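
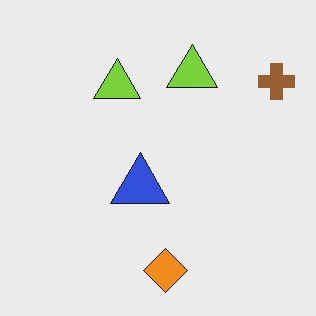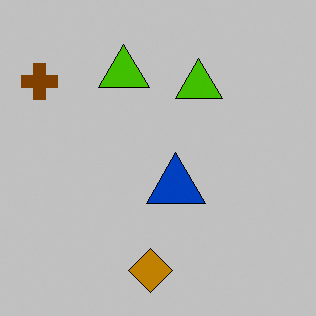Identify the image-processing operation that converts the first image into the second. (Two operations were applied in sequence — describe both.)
Heavily posterized to just a handful of flat colors, then flipped horizontally (left ↔ right).

Each flat color has snapped to a coarser quantized level — most visibly, the near-white background has dropped to a flat grey. The brown cross is in the top-right of the first image and the top-left of the second — shapes on opposite sides of the vertical midline have swapped in a mirror flip.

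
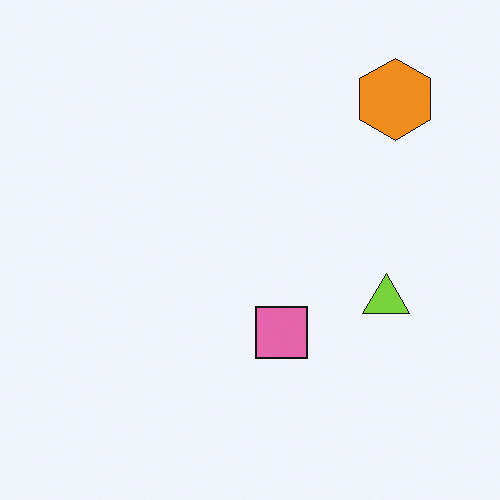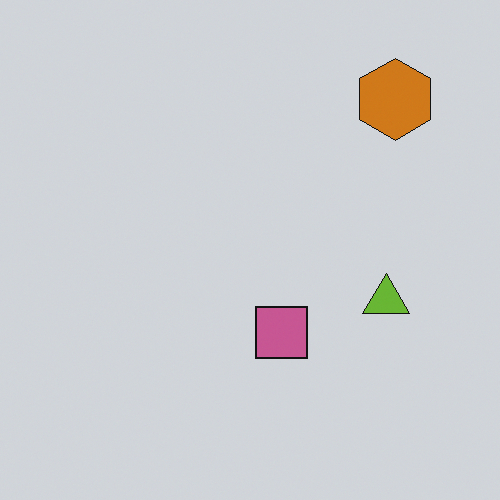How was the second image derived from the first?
The transformation is: darkened a little.

Every pixel — background and shapes alike — is uniformly darkened.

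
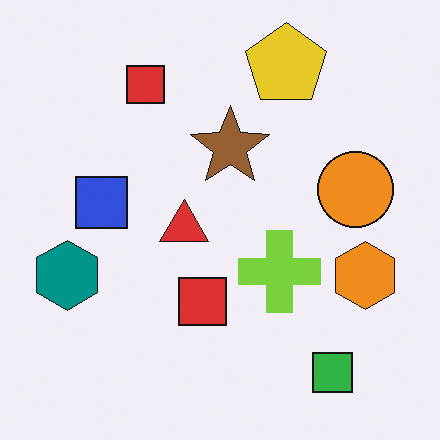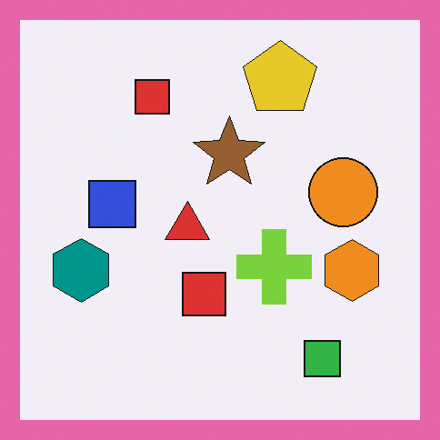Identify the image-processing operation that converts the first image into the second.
This is the original image framed with a pink border.

A solid pink frame runs around the edge of the second image, with the content slightly shrunk inside it.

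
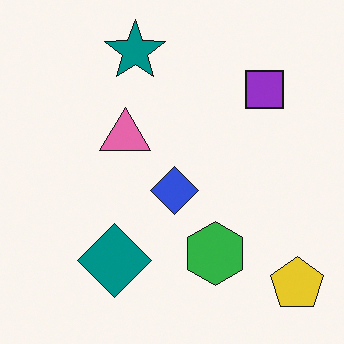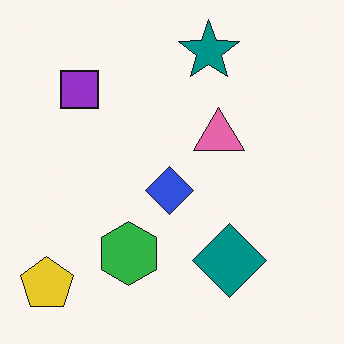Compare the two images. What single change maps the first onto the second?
This is the original image flipped horizontally (left ↔ right).

The yellow pentagon is in the bottom-right of the first image and the bottom-left of the second — shapes on opposite sides of the vertical midline have swapped in a mirror flip.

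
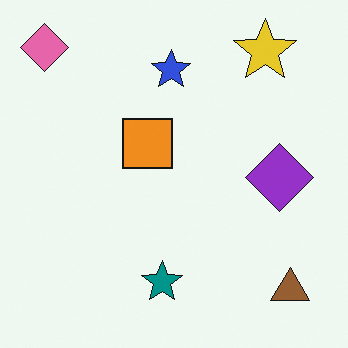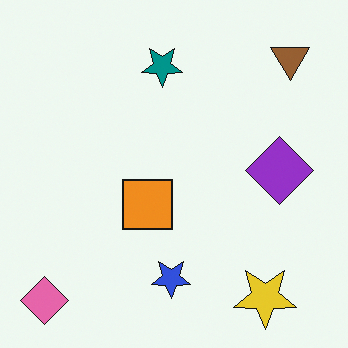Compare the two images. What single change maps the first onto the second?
It was flipped vertically (top ↔ bottom).

The pink diamond is in the top-left of the first image and the bottom-left of the second — shapes on opposite sides of the horizontal midline have swapped in a mirror flip.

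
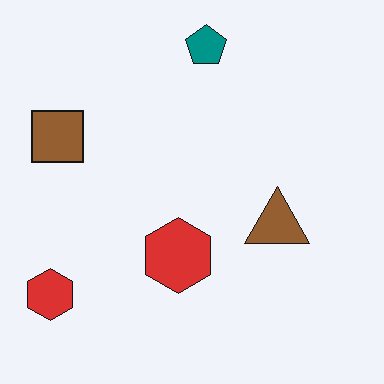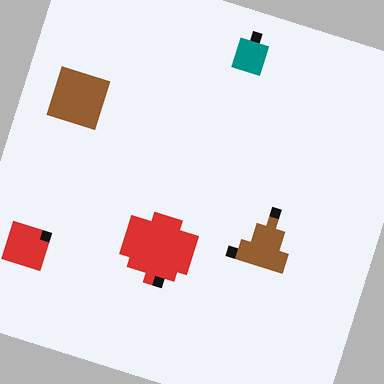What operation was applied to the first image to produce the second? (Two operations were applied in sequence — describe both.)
The image was heavily pixelated into large blocks, then rotated clockwise by a clearly visible amount.

Shapes are reduced to large square blocks; fine edges and outlines are lost — a downscale-then-upscale (mosaic) effect. Every shape is tilted by the same angle and the image corners show triangular fill wedges — a whole-image rotation by a non-right angle.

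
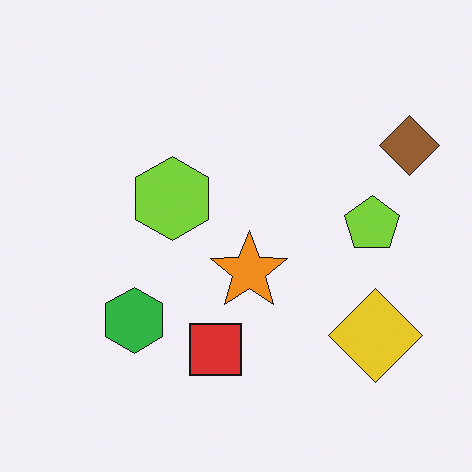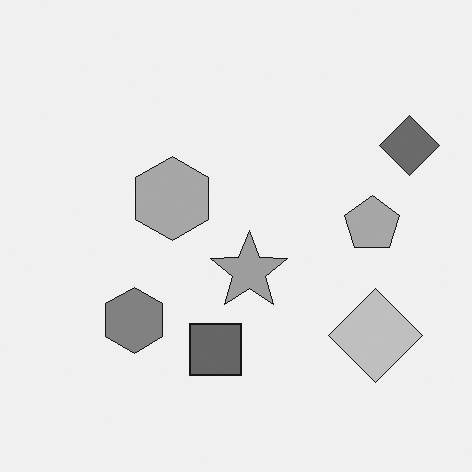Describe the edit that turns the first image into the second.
The second image is the first converted to grayscale.

All color is removed — every shape is now a shade of grey.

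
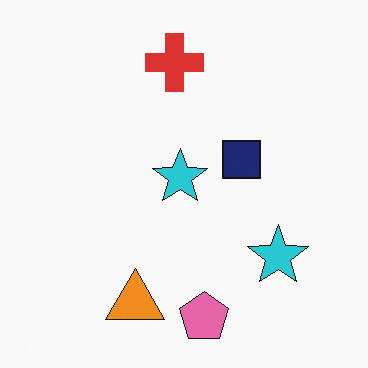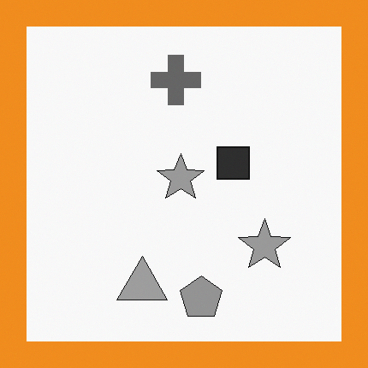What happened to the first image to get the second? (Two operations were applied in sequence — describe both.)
It was converted to grayscale, then framed with a orange border.

All color is removed — every shape is now a shade of grey. A solid orange frame runs around the edge of the second image, with the content slightly shrunk inside it.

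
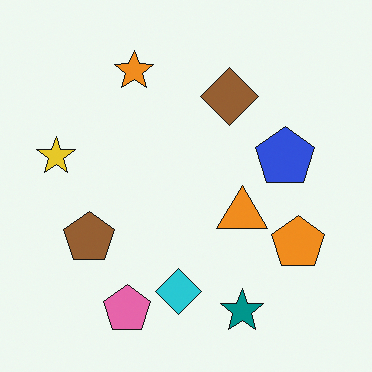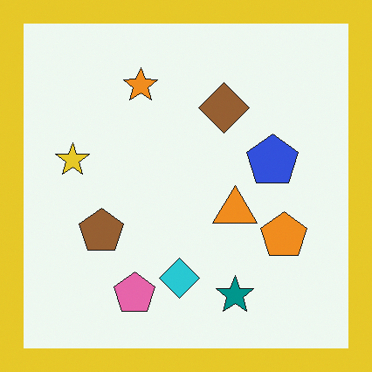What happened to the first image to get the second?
It was framed with a yellow border.

A solid yellow frame runs around the edge of the second image, with the content slightly shrunk inside it.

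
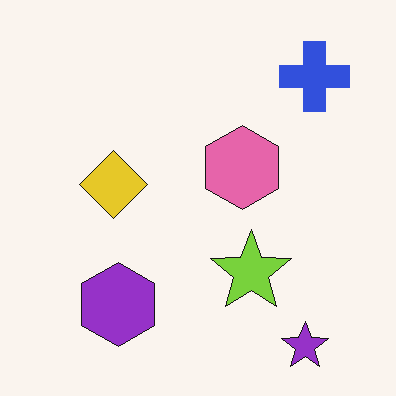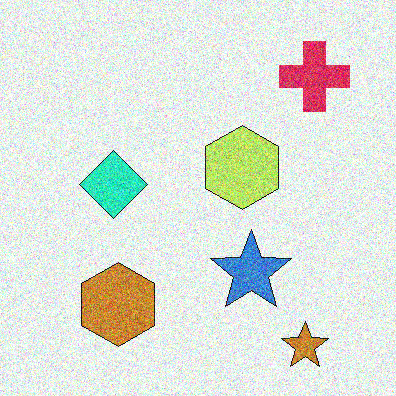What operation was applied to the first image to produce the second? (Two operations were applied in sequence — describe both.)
The image was hue-shifted noticeably, then degraded with heavy additive noise.

Every shape's color has rotated by the same amount around the hue wheel — a uniform hue shift. Random speckle covers the whole image, including the flat background.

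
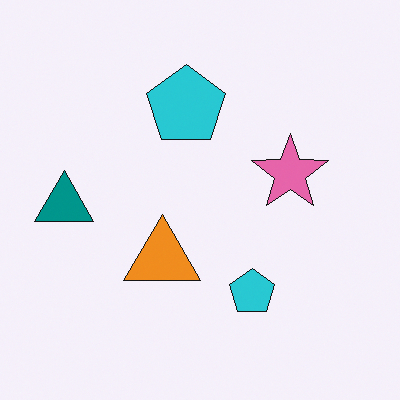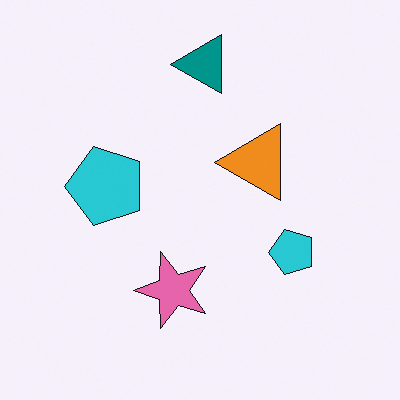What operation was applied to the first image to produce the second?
Transposed (reflected across the top-left ↔ bottom-right diagonal).

Shapes have swapped their row and column positions — what was in the top-right is now in the bottom-left — a diagonal reflection.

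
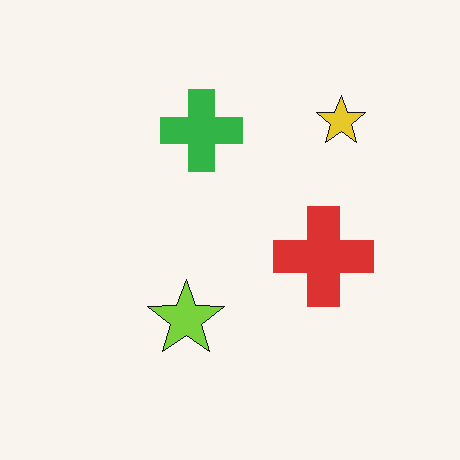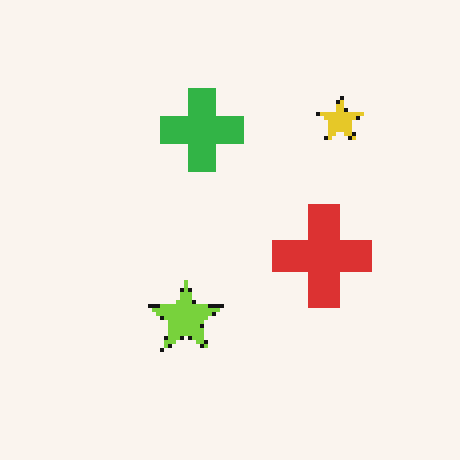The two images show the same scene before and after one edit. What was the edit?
The image was mildly pixelated.

Shapes are reduced to large square blocks; fine edges and outlines are lost — a downscale-then-upscale (mosaic) effect.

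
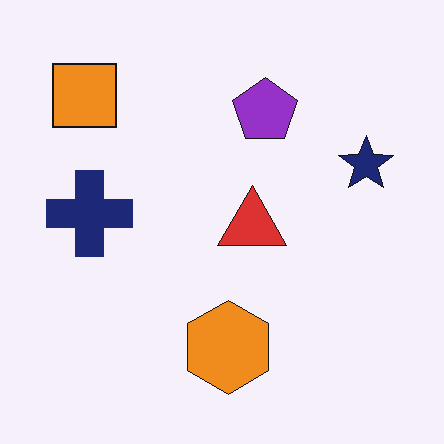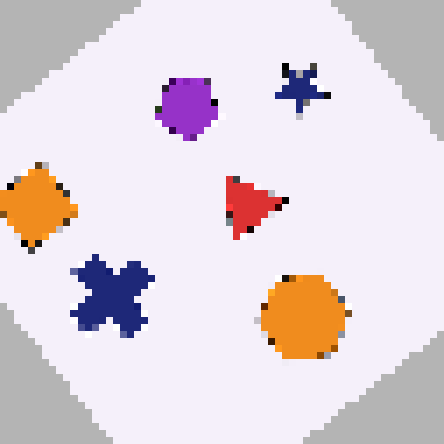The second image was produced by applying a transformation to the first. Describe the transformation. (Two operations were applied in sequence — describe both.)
This is the original image rotated counter-clockwise by a large amount — several tens of degrees, then pixelated into visible square blocks.

Every shape is tilted by the same angle and the image corners show triangular fill wedges — a whole-image rotation by a non-right angle. Shapes are reduced to large square blocks; fine edges and outlines are lost — a downscale-then-upscale (mosaic) effect.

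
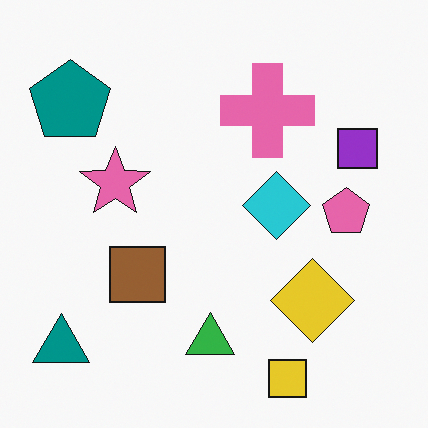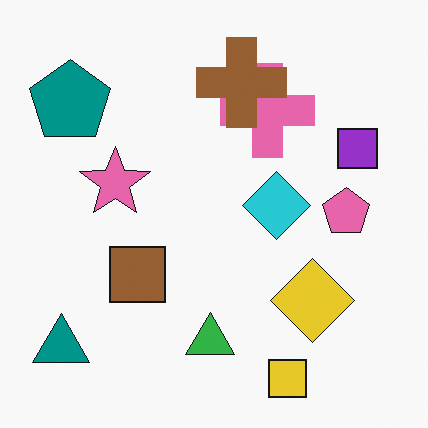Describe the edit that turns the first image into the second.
The second image is the first overlaid with an additional brown cross.

A brown cross appears in the second image that is absent from the first.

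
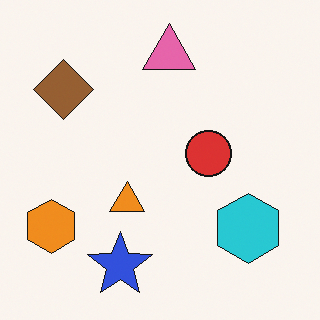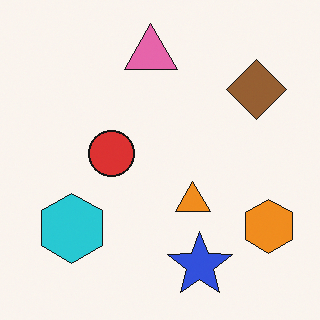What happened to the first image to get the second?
The image was flipped horizontally (left ↔ right).

The orange hexagon is in the bottom-left of the first image and the bottom-right of the second — shapes on opposite sides of the vertical midline have swapped in a mirror flip.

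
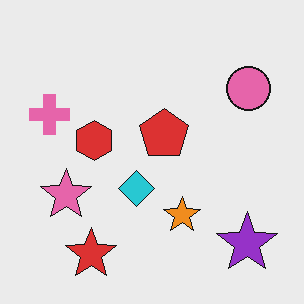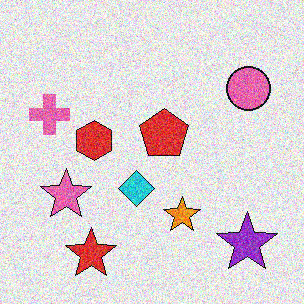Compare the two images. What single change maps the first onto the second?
The second image is the first degraded with heavy additive noise.

Random speckle covers the whole image, including the flat background.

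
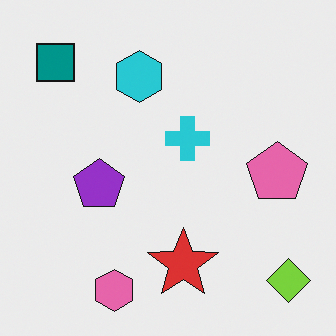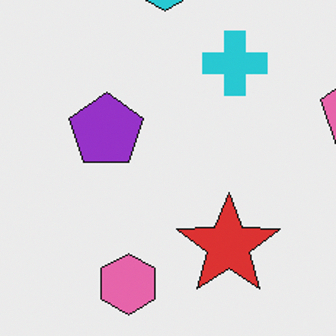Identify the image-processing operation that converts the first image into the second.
Cropped slightly and scaled back up.

The visible shapes are larger and the field of view is narrower; shapes near the original edges may be partly or wholly outside the frame — a crop-and-rescale.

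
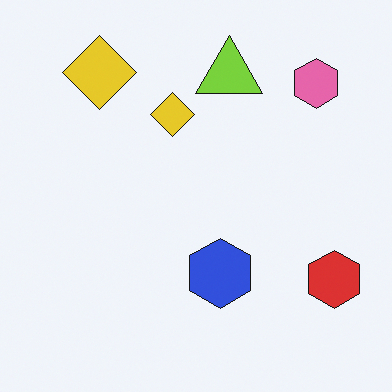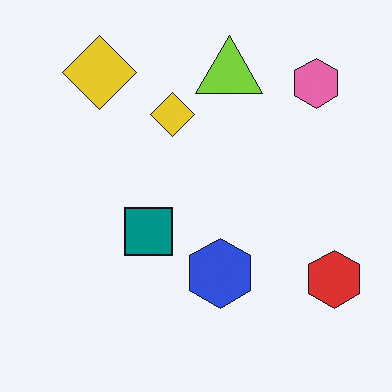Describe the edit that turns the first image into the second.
The image was overlaid with an additional teal square.

A teal square appears in the second image that is absent from the first.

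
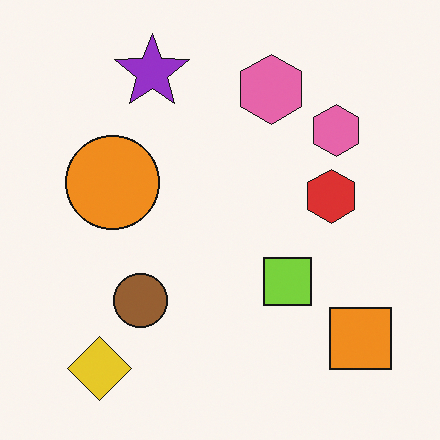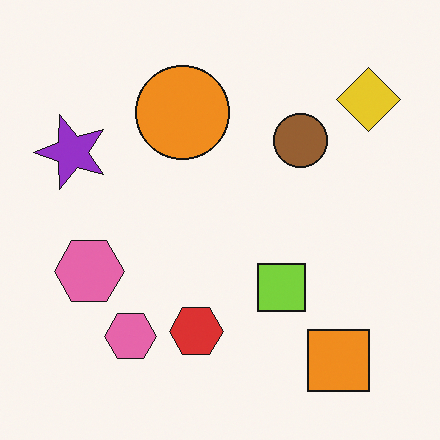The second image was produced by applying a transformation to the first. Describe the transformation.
The second image is the first transposed (reflected across the top-left ↔ bottom-right diagonal).

Shapes have swapped their row and column positions — what was in the top-right is now in the bottom-left — a diagonal reflection.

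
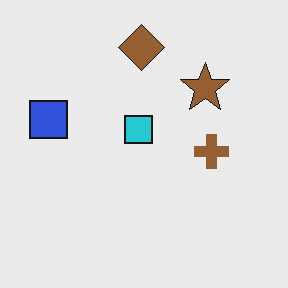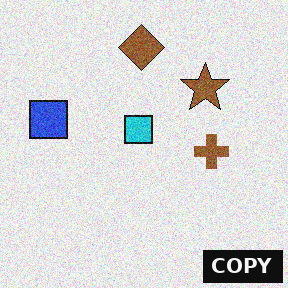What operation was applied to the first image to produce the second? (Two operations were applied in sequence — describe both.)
It was degraded with moderate additive noise, then watermarked with the text "COPY" in the lower-right corner.

Random speckle covers the whole image, including the flat background. A dark label reading "COPY" appears in the lower-right corner.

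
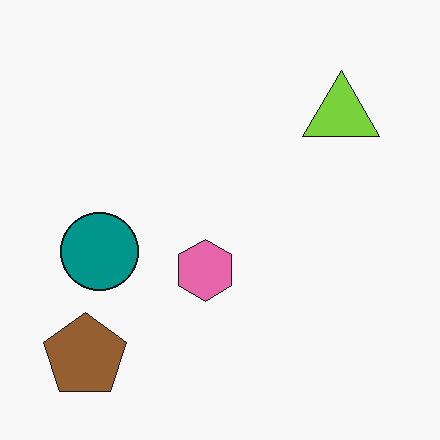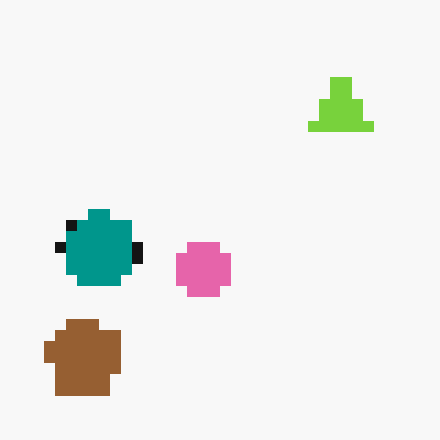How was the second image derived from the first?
The image was coarsely pixelated.

Shapes are reduced to large square blocks; fine edges and outlines are lost — a downscale-then-upscale (mosaic) effect.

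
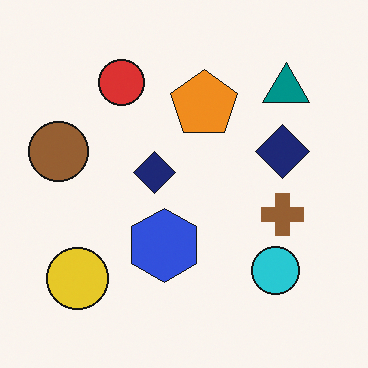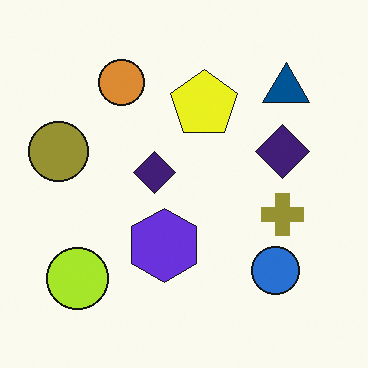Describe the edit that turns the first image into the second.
The image was hue-shifted by a small amount.

Every shape's color has rotated by the same amount around the hue wheel — a uniform hue shift.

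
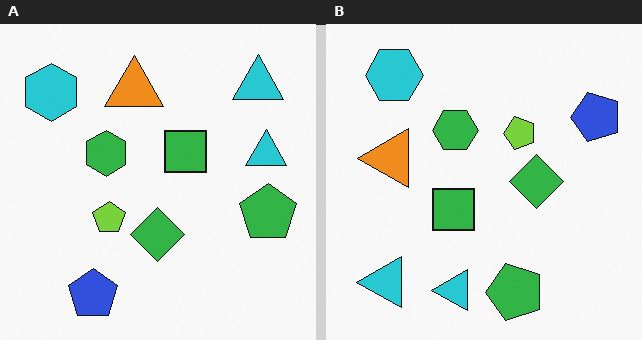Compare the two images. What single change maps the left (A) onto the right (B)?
The transformation is: transposed (reflected across the top-left ↔ bottom-right diagonal).

Shapes have swapped their row and column positions — what was in the top-right is now in the bottom-left — a diagonal reflection.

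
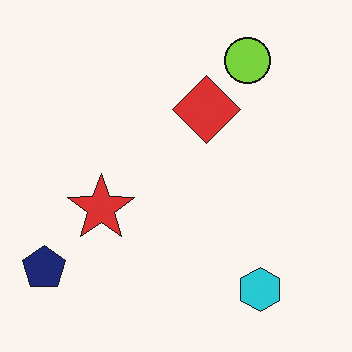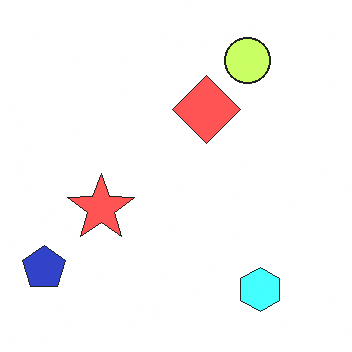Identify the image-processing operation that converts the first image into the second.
The transformation is: substantially brightened.

Every pixel — background and shapes alike — is uniformly brightened.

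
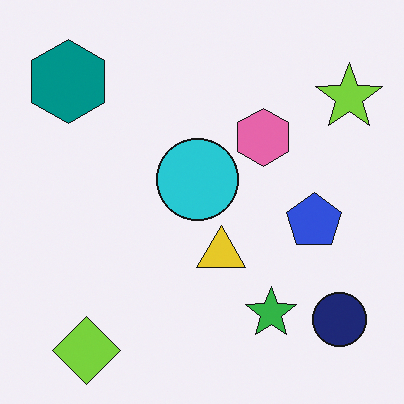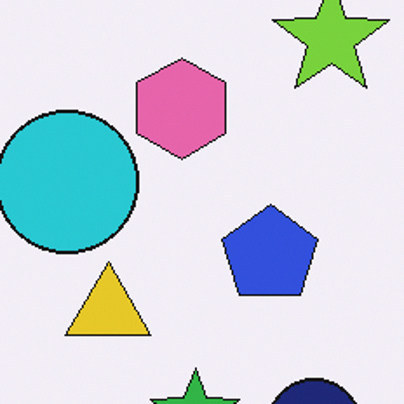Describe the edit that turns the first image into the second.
The second image is the first cropped to a noticeably smaller region and rescaled.

The visible shapes are larger and the field of view is narrower; shapes near the original edges may be partly or wholly outside the frame — a crop-and-rescale.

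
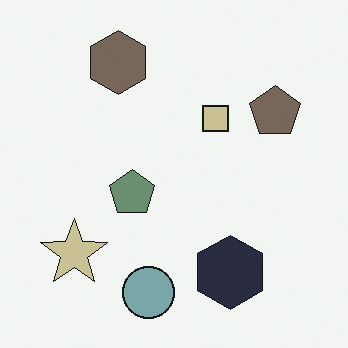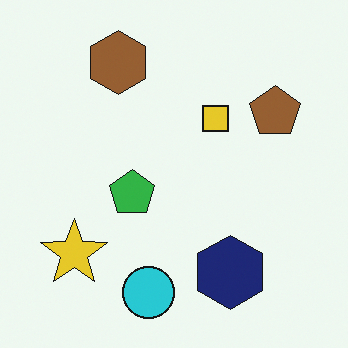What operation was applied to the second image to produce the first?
The image was made much more muted (saturation change).

All colors are more muted and greyish — a global saturation change.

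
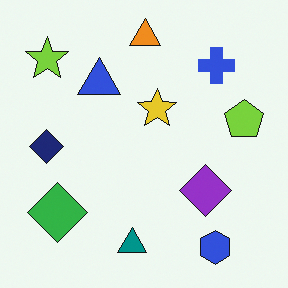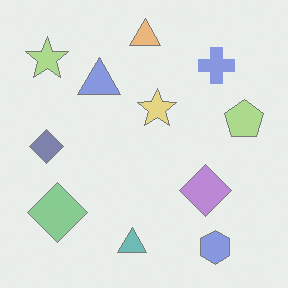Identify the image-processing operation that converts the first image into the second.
It was given much lower contrast.

Tones are pushed toward mid-grey across the whole image — a global contrast change.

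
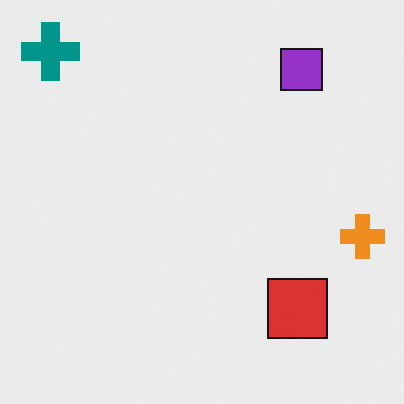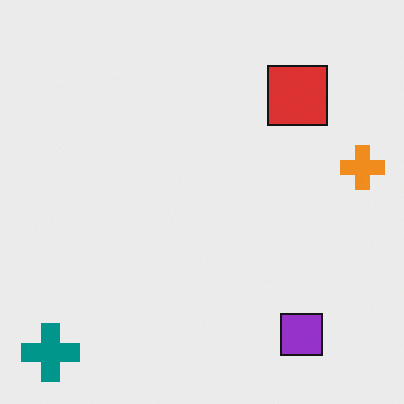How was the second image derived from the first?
The image was flipped vertically (top ↔ bottom).

The teal cross is in the top-left of the first image and the bottom-left of the second — shapes on opposite sides of the horizontal midline have swapped in a mirror flip.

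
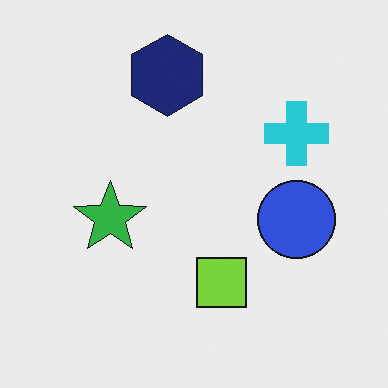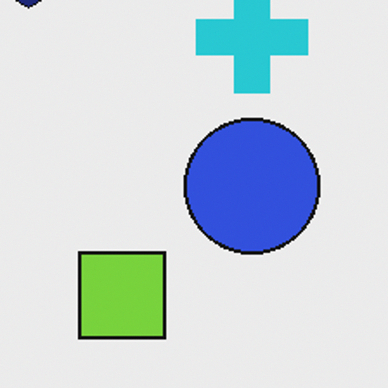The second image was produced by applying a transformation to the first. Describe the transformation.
The image was cropped to a noticeably smaller region and rescaled.

The visible shapes are larger and the field of view is narrower; shapes near the original edges may be partly or wholly outside the frame — a crop-and-rescale.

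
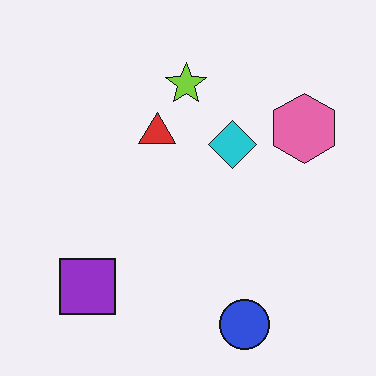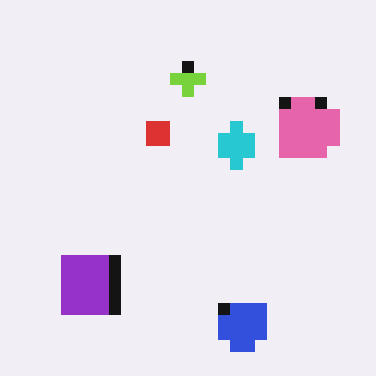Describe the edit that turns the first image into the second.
This is the original image heavily pixelated into large blocks.

Shapes are reduced to large square blocks; fine edges and outlines are lost — a downscale-then-upscale (mosaic) effect.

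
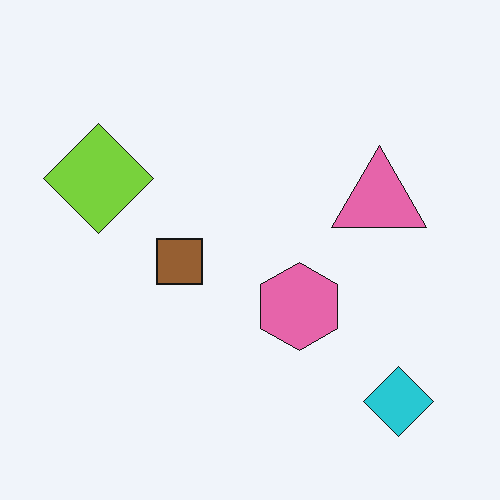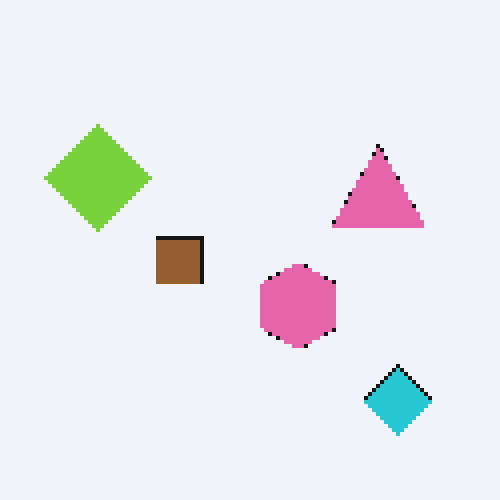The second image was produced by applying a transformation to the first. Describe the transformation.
Mildly pixelated.

Shapes are reduced to large square blocks; fine edges and outlines are lost — a downscale-then-upscale (mosaic) effect.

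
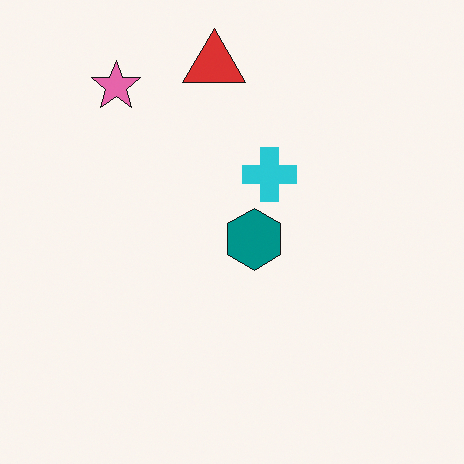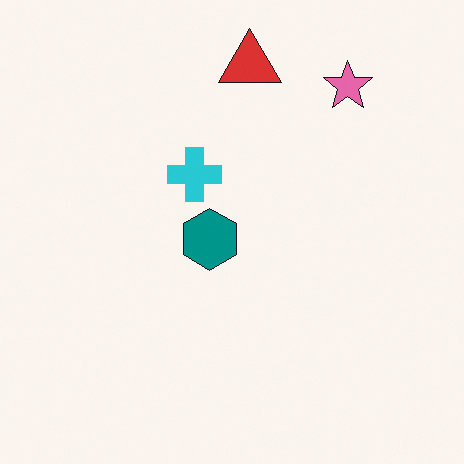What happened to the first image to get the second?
The second image is the first flipped horizontally (left ↔ right).

The pink star is in the top-left of the first image and the top-right of the second — shapes on opposite sides of the vertical midline have swapped in a mirror flip.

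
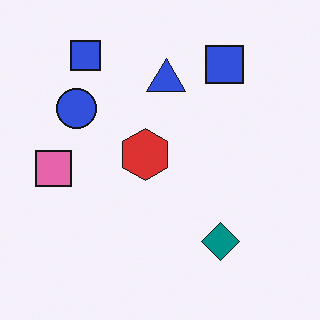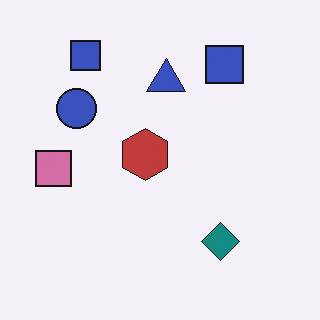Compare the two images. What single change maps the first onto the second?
The second image is the first slightly desaturated.

All colors are more muted and greyish — a global saturation change.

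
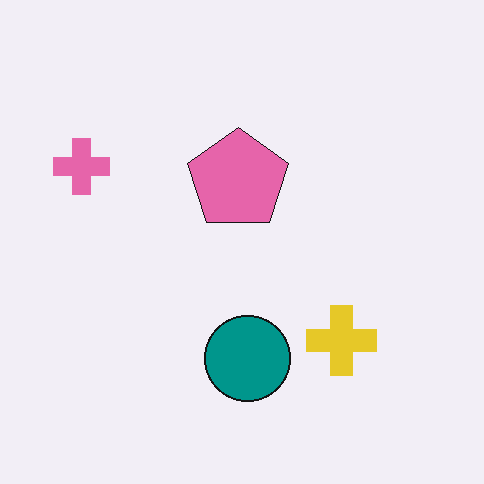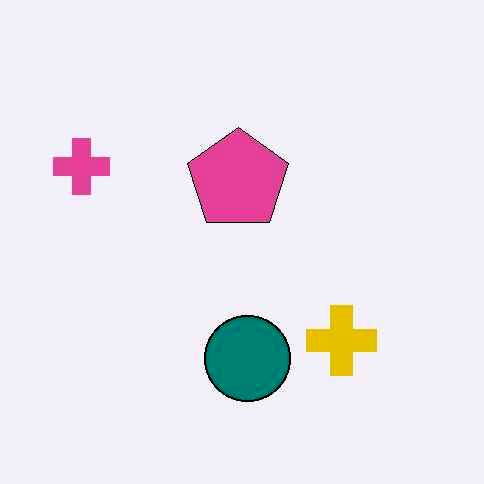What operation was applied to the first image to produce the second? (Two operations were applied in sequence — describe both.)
The image was JPEG-compressed with visible artifacts, then given slightly increased contrast.

Blocky 8×8 compression artifacts appear around shape edges and the flat background shows ringing — characteristic JPEG degradation. Tones are pushed away from mid-grey across the whole image — a global contrast change.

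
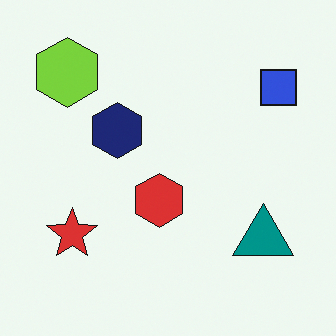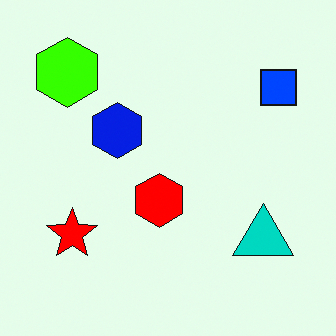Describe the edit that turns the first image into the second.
This is the original image made much more vivid (saturation change).

All colors are more vivid — a global saturation change.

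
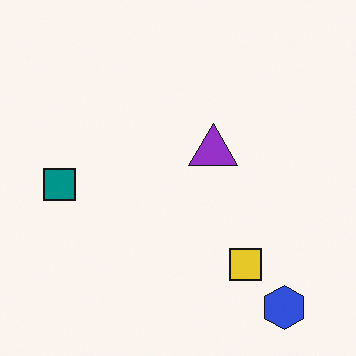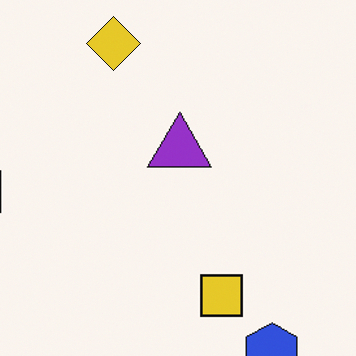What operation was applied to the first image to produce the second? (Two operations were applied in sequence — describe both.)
The image was cropped slightly and scaled back up, then overlaid with an additional yellow diamond.

The visible shapes are larger and the field of view is narrower; shapes near the original edges may be partly or wholly outside the frame — a crop-and-rescale. A yellow diamond appears in the second image that is absent from the first.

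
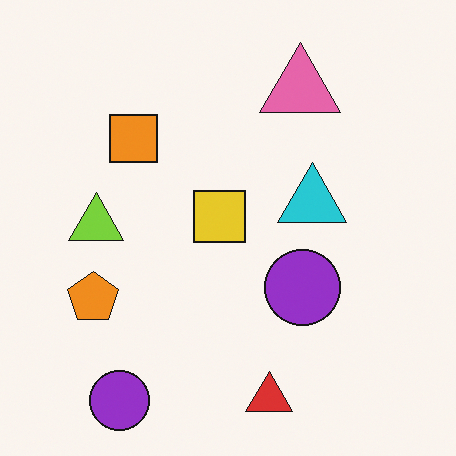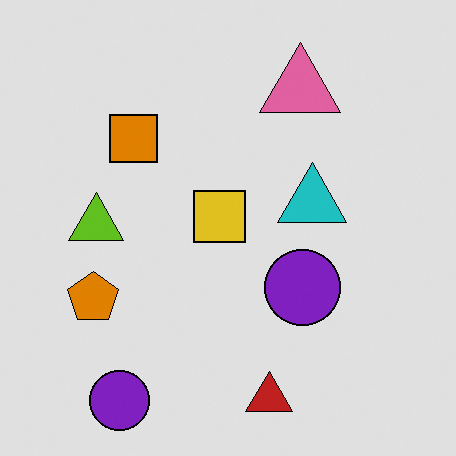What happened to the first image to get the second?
The image was moderately posterized.

Each flat color has snapped to a coarser quantized level — most visibly, the near-white background has dropped to a flat grey.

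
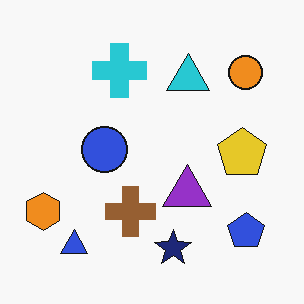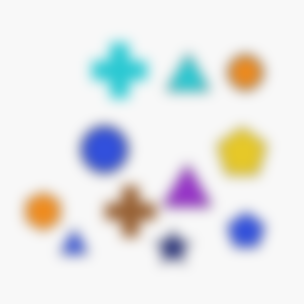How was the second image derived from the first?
The transformation is: heavily blurred.

Shape edges and outlines are uniformly softened across the whole image.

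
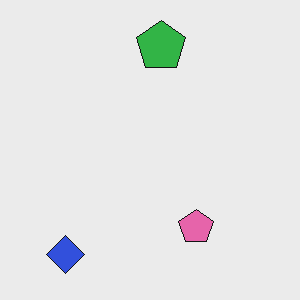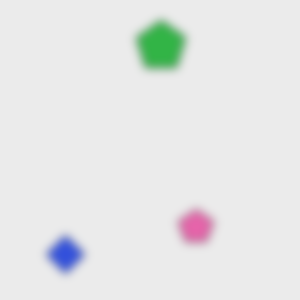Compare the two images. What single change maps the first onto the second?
The image was noticeably gaussian-blurred.

Shape edges and outlines are uniformly softened across the whole image.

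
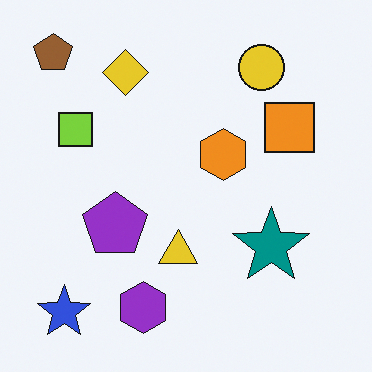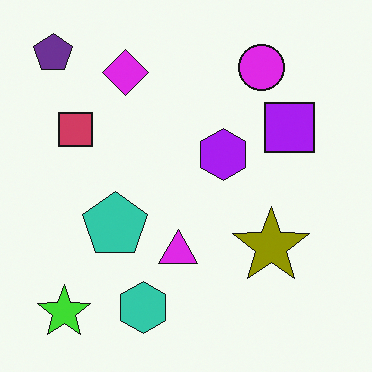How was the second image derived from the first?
The image was hue-shifted through roughly half the color wheel.

Every shape's color has rotated by the same amount around the hue wheel — a uniform hue shift.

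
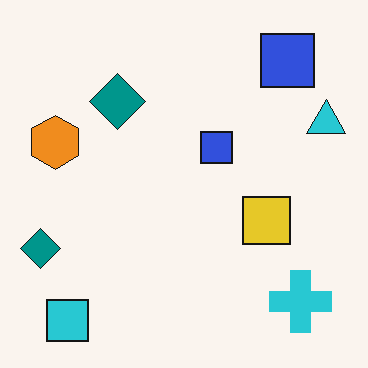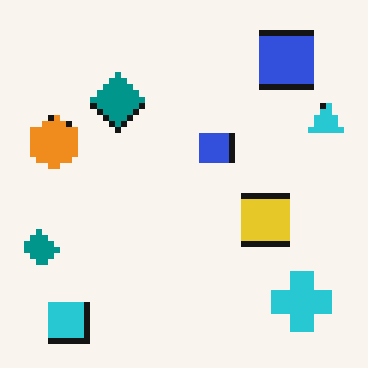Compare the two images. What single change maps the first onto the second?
It was pixelated into visible square blocks.

Shapes are reduced to large square blocks; fine edges and outlines are lost — a downscale-then-upscale (mosaic) effect.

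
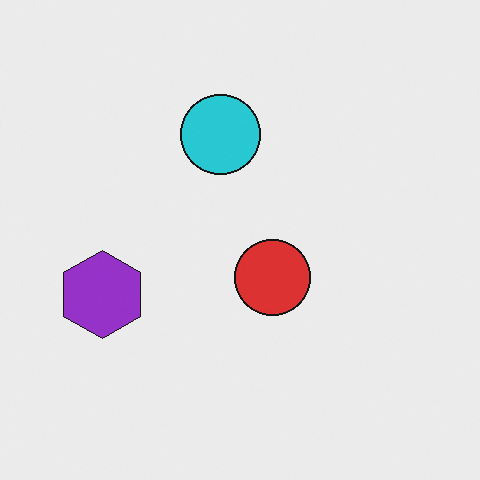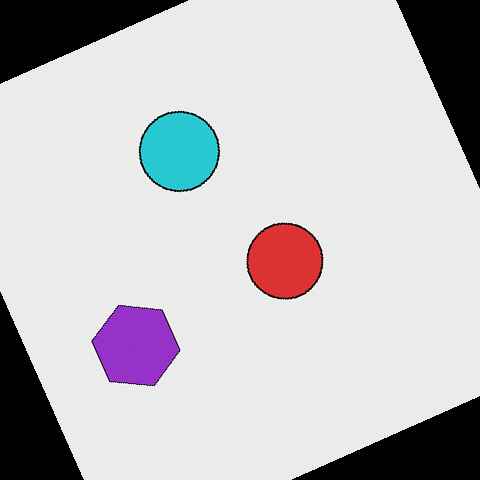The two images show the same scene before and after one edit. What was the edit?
It was rotated counter-clockwise by a moderate amount.

Every shape is tilted by the same angle and the image corners show triangular fill wedges — a whole-image rotation by a non-right angle.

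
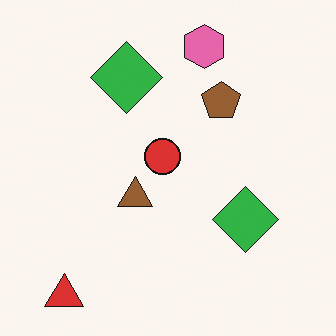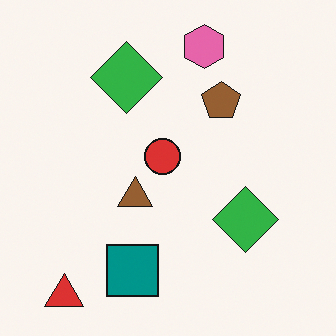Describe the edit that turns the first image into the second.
Overlaid with an additional teal square.

A teal square appears in the second image that is absent from the first.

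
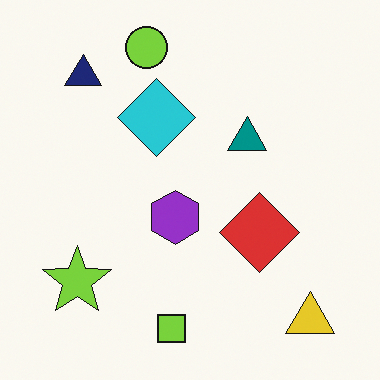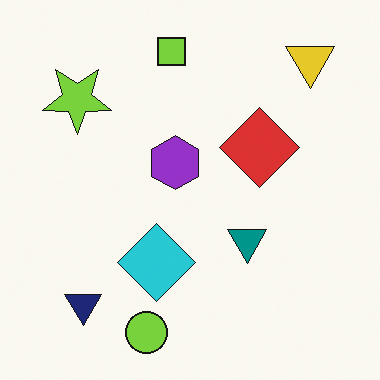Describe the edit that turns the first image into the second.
The second image is the first flipped vertically (top ↔ bottom).

The lime circle is in the top of the first image and the bottom of the second — shapes on opposite sides of the horizontal midline have swapped in a mirror flip.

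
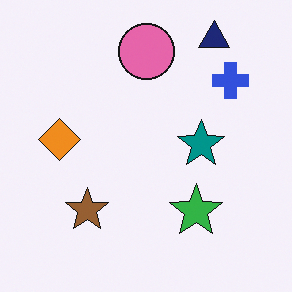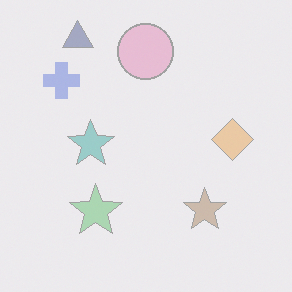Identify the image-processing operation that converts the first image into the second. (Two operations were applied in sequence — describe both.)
The transformation is: flipped horizontally (left ↔ right), then washed out (contrast reduced).

The orange diamond is in the left of the first image and the right of the second — shapes on opposite sides of the vertical midline have swapped in a mirror flip. Tones are pushed toward mid-grey across the whole image — a global contrast change.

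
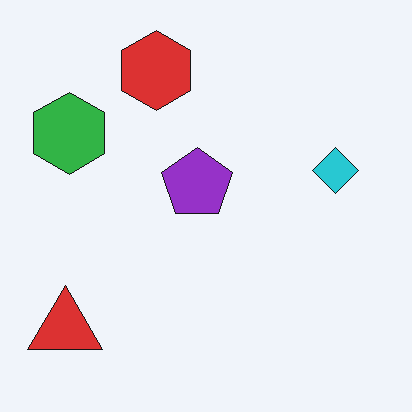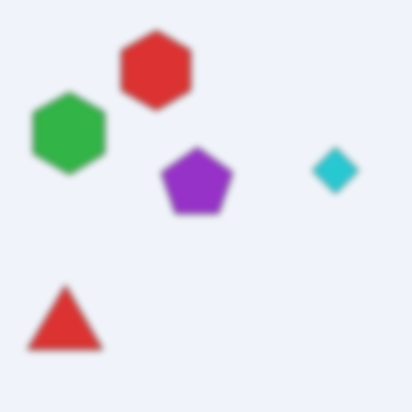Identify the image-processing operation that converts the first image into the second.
The second image is the first noticeably gaussian-blurred.

Shape edges and outlines are uniformly softened across the whole image.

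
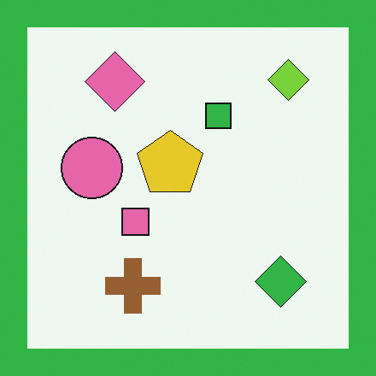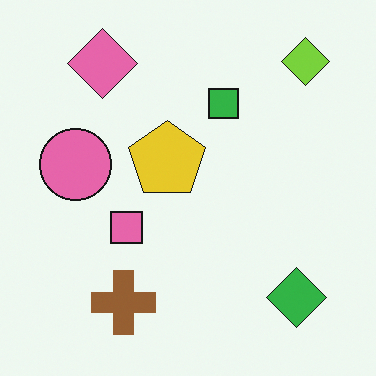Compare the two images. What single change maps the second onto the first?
Framed with a green border.

A solid green frame runs around the edge of the first image, with the content slightly shrunk inside it.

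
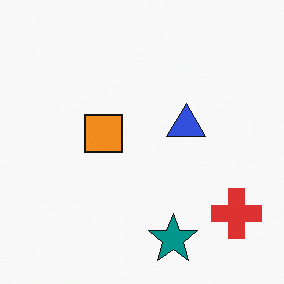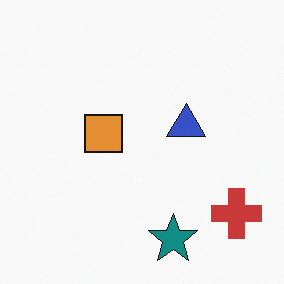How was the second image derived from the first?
This is the original image slightly desaturated.

All colors are more muted and greyish — a global saturation change.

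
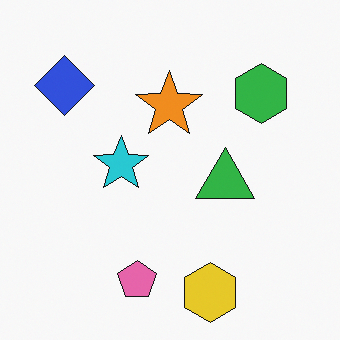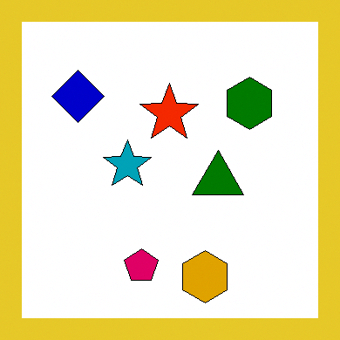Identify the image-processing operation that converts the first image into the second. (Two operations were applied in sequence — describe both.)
The second image is the first given much higher contrast, then framed with a yellow border.

Tones are pushed away from mid-grey across the whole image — a global contrast change. A solid yellow frame runs around the edge of the second image, with the content slightly shrunk inside it.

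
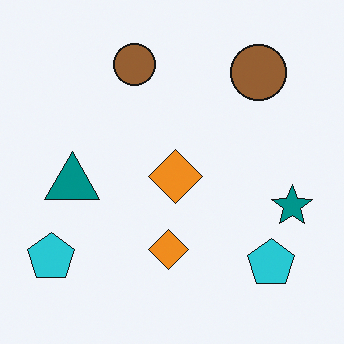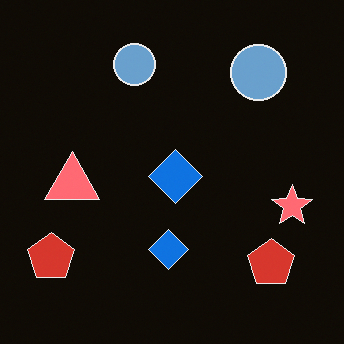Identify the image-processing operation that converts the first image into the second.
The second image is the first color-inverted (negative).

The light background has become dark and every shape's color is its complement — a photographic negative.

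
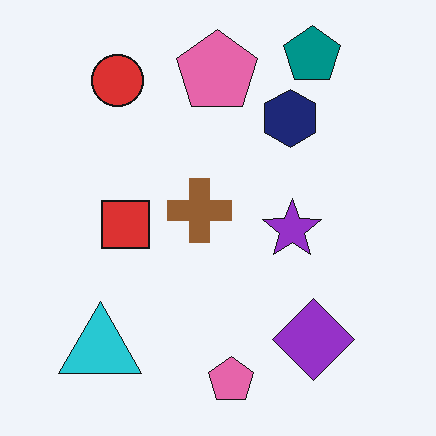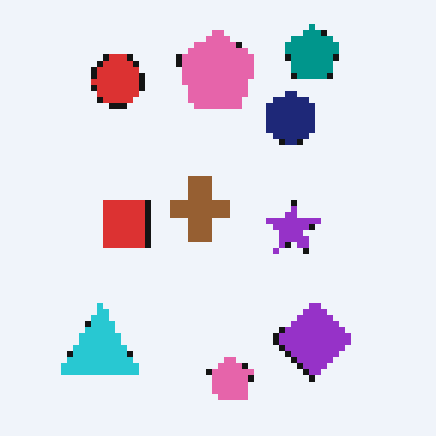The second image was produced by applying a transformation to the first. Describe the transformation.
Pixelated into visible square blocks.

Shapes are reduced to large square blocks; fine edges and outlines are lost — a downscale-then-upscale (mosaic) effect.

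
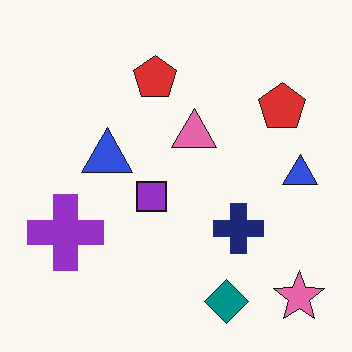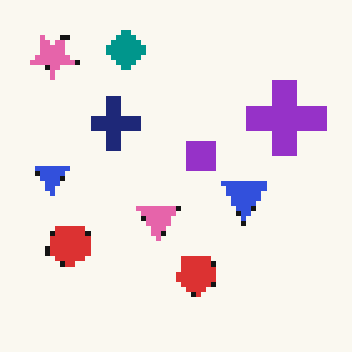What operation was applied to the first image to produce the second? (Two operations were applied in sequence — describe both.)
The transformation is: rotated 180°, then mildly pixelated.

The pink star sits in the bottom-right of the first image and the top-left of the second — consistent with a whole-image 180° rotation. Shapes are reduced to large square blocks; fine edges and outlines are lost — a downscale-then-upscale (mosaic) effect.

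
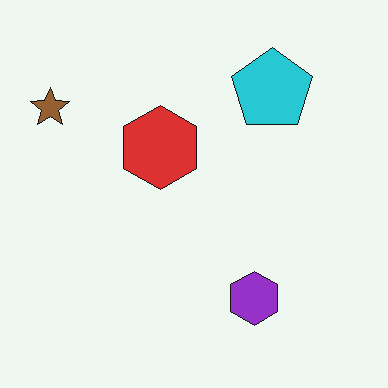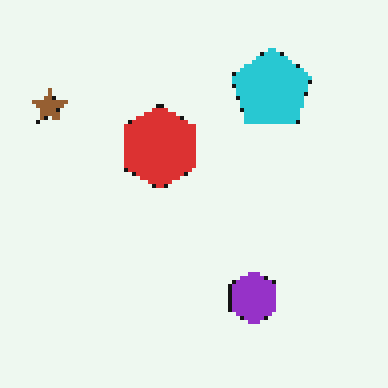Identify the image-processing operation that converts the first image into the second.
It was lightly pixelated (a mild mosaic effect).

Shapes are reduced to large square blocks; fine edges and outlines are lost — a downscale-then-upscale (mosaic) effect.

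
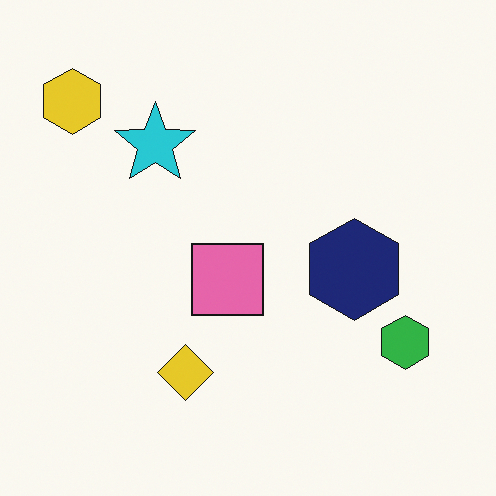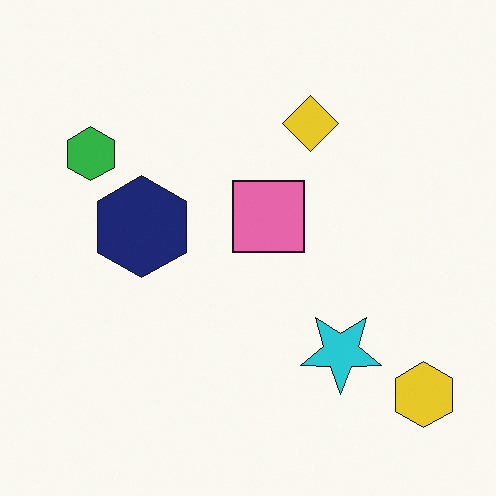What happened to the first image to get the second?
The transformation is: rotated 180°.

The yellow hexagon sits in the top-left of the first image and the bottom-right of the second — consistent with a whole-image 180° rotation.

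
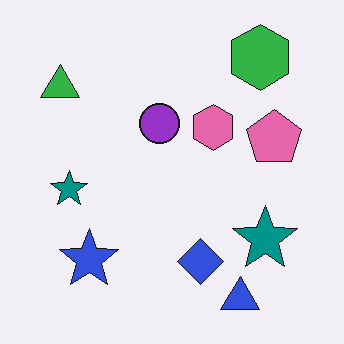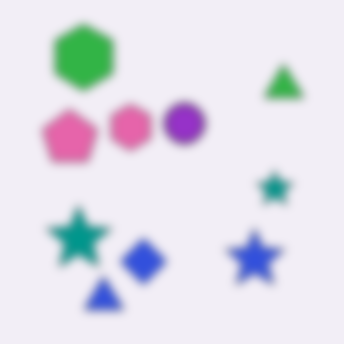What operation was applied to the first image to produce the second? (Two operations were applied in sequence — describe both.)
The image was flipped horizontally (left ↔ right), then moderately blurred.

The green triangle is in the top-left of the first image and the top-right of the second — shapes on opposite sides of the vertical midline have swapped in a mirror flip. Shape edges and outlines are uniformly softened across the whole image.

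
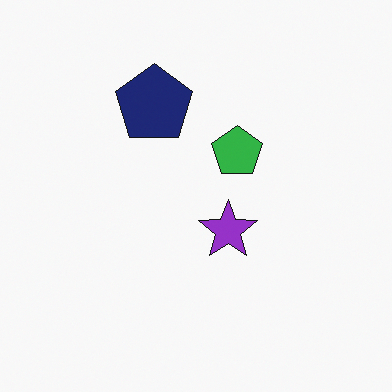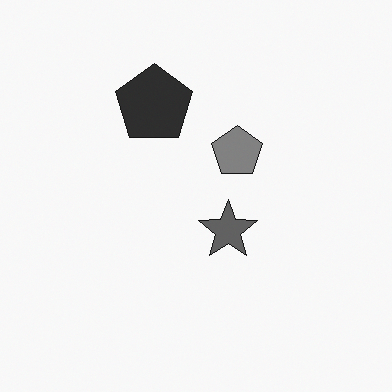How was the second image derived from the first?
Converted to grayscale.

All color is removed — every shape is now a shade of grey.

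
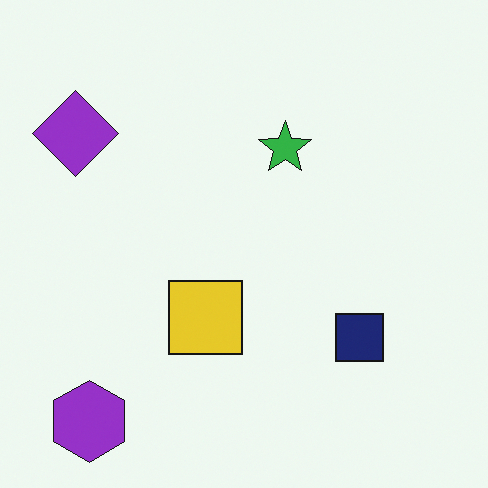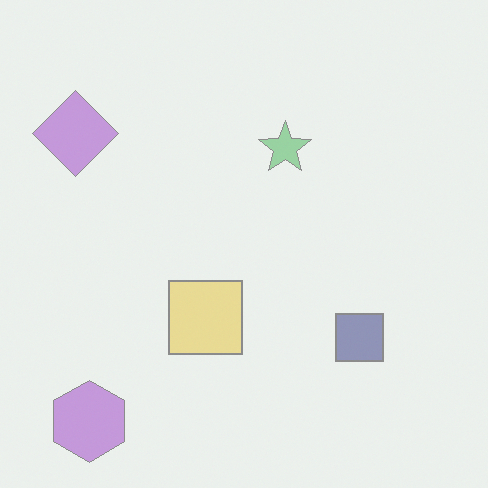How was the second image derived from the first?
It was washed out (contrast reduced).

Tones are pushed toward mid-grey across the whole image — a global contrast change.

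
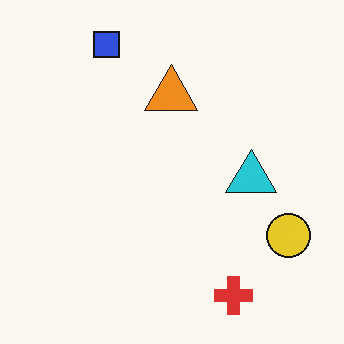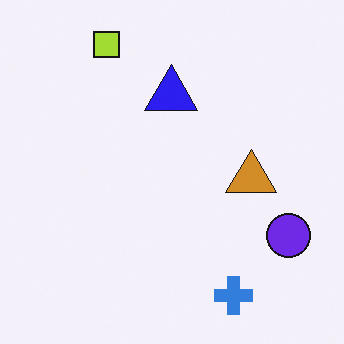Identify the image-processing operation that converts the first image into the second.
The second image is the first hue-shifted by a large amount.

Every shape's color has rotated by the same amount around the hue wheel — a uniform hue shift.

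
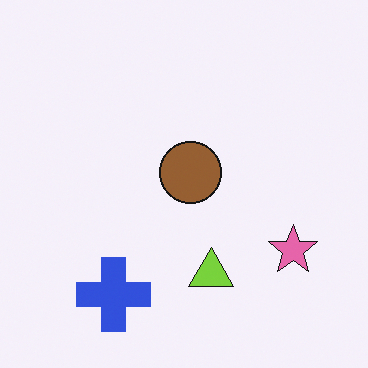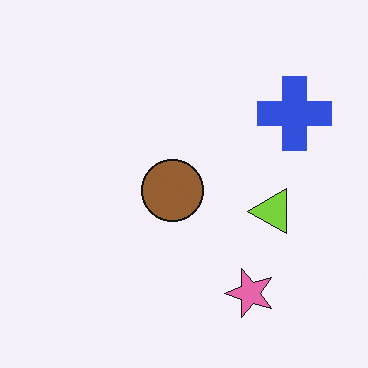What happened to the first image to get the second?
The second image is the first transposed (reflected across the top-left ↔ bottom-right diagonal).

Shapes have swapped their row and column positions — what was in the top-right is now in the bottom-left — a diagonal reflection.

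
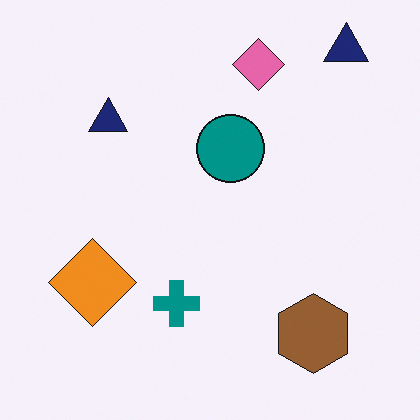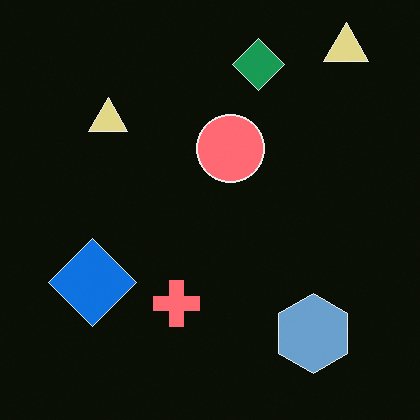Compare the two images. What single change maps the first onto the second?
It was color-inverted (negative).

The light background has become dark and every shape's color is its complement — a photographic negative.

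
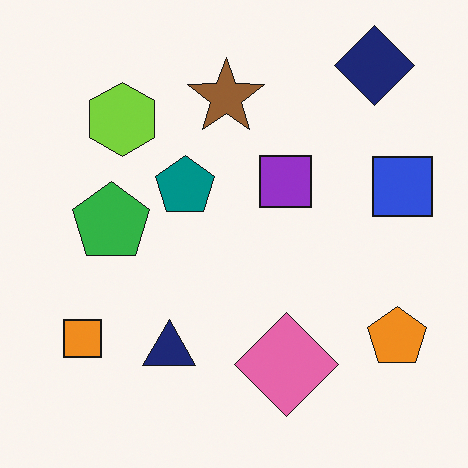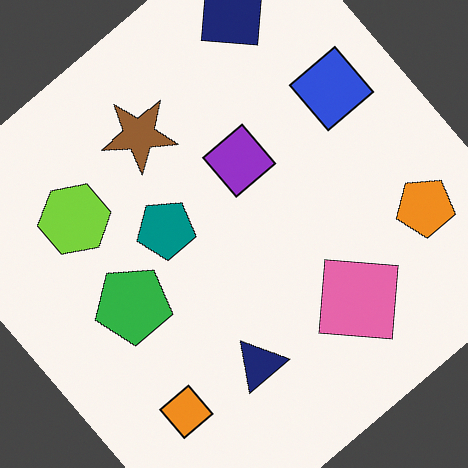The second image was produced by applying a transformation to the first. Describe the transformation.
The second image is the first rotated counter-clockwise by a large amount — several tens of degrees.

Every shape is tilted by the same angle and the image corners show triangular fill wedges — a whole-image rotation by a non-right angle.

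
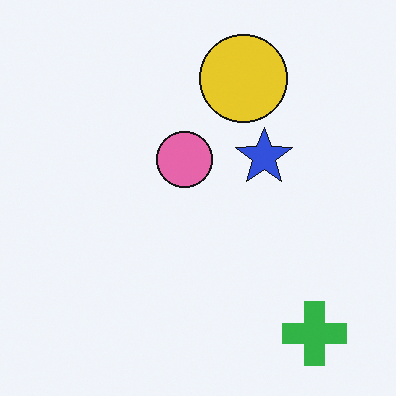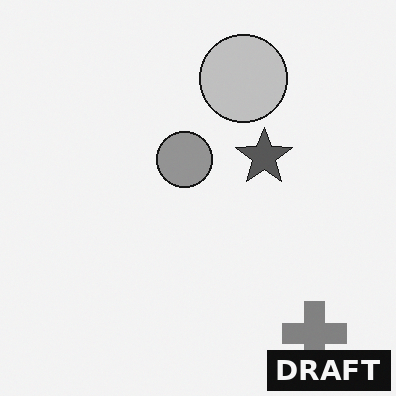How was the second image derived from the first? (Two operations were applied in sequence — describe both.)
The second image is the first converted to grayscale, then watermarked with the text "DRAFT" in the lower-right corner.

All color is removed — every shape is now a shade of grey. A dark label reading "DRAFT" appears in the lower-right corner.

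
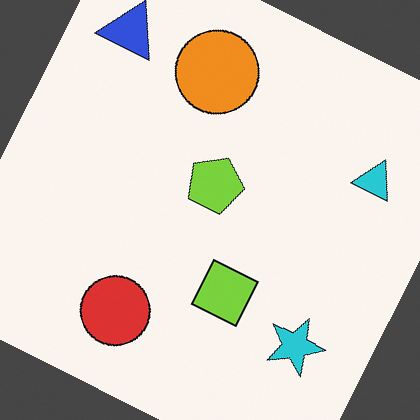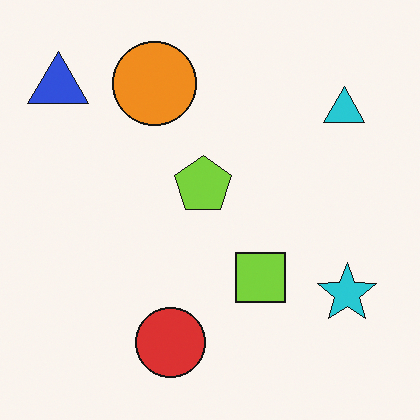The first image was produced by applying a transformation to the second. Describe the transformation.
Rotated clockwise by a moderate amount.

Every shape is tilted by the same angle and the image corners show triangular fill wedges — a whole-image rotation by a non-right angle.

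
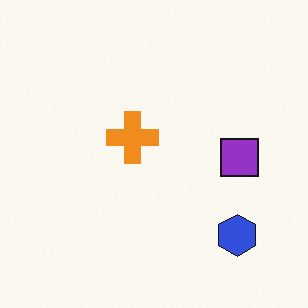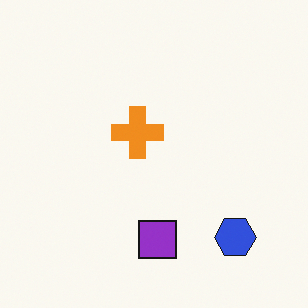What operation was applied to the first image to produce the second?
The image was transposed (reflected across the top-left ↔ bottom-right diagonal).

Shapes have swapped their row and column positions — what was in the top-right is now in the bottom-left — a diagonal reflection.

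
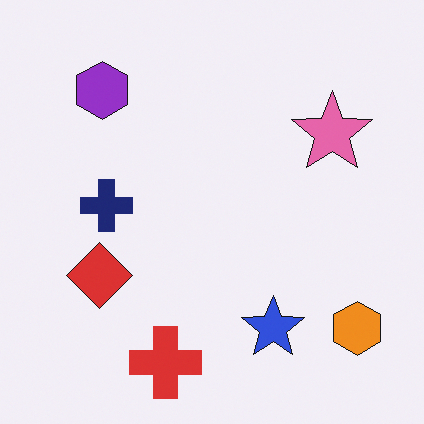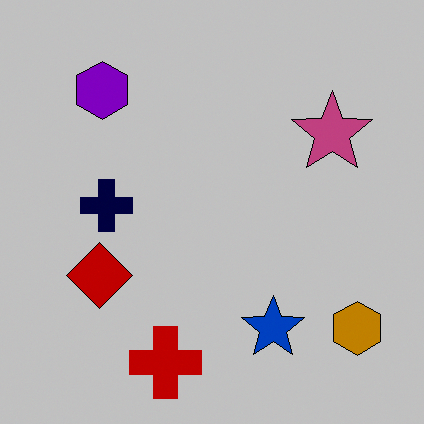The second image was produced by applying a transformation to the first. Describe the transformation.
This is the original image aggressively posterized.

Each flat color has snapped to a coarser quantized level — most visibly, the near-white background has dropped to a flat grey.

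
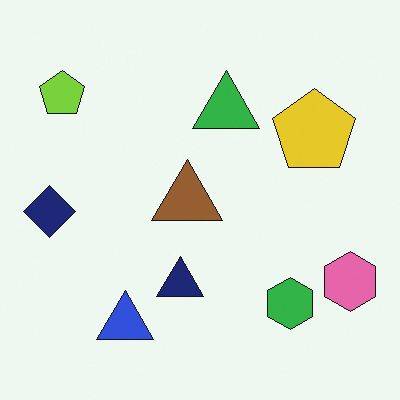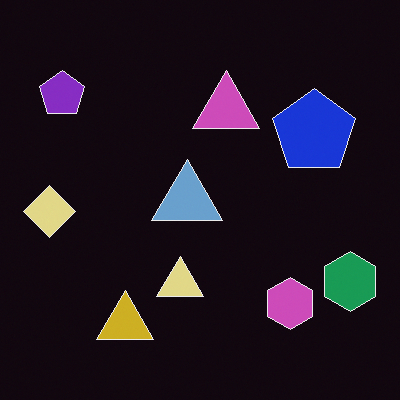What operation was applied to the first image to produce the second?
Color-inverted (negative).

The light background has become dark and every shape's color is its complement — a photographic negative.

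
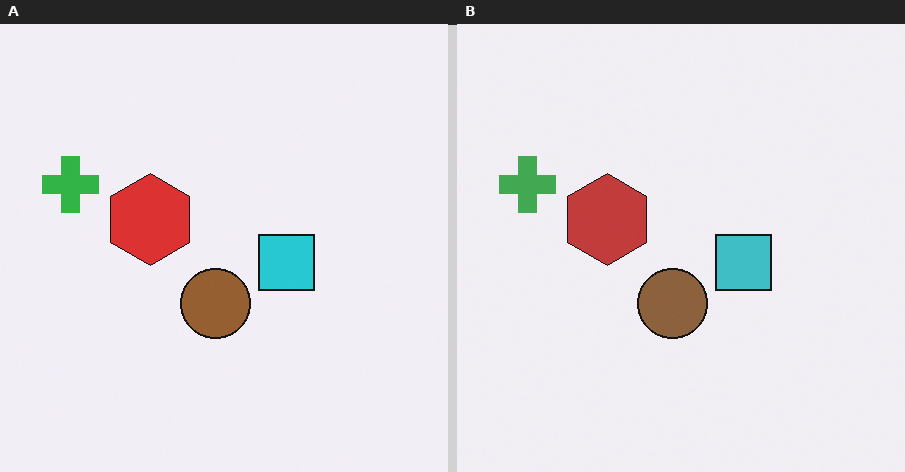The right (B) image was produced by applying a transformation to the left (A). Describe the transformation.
The image was slightly desaturated.

All colors are more muted and greyish — a global saturation change.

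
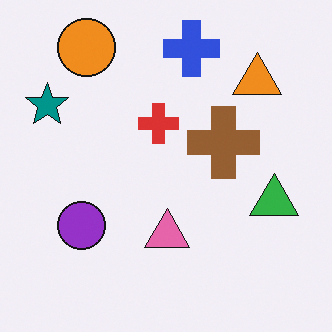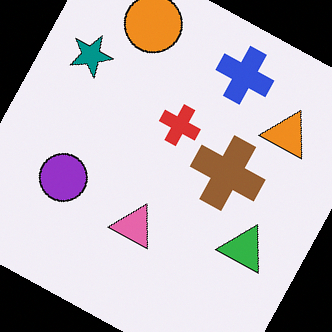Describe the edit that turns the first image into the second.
The second image is the first rotated clockwise by a clearly visible amount.

Every shape is tilted by the same angle and the image corners show triangular fill wedges — a whole-image rotation by a non-right angle.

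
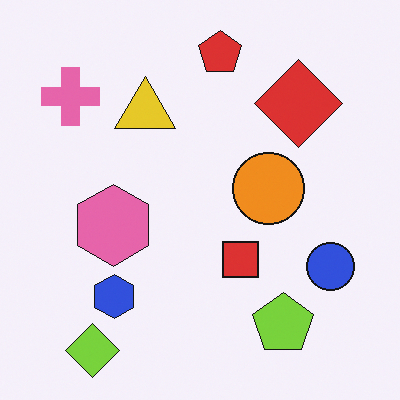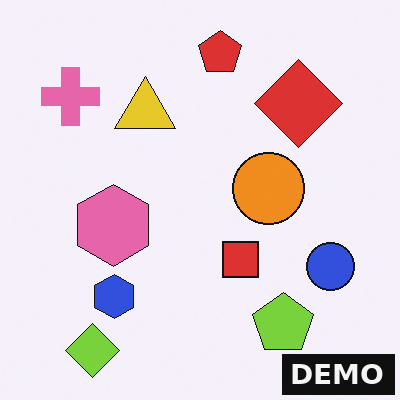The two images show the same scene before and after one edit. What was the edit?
The image was watermarked with the text "DEMO" in the lower-right corner.

A dark label reading "DEMO" appears in the lower-right corner.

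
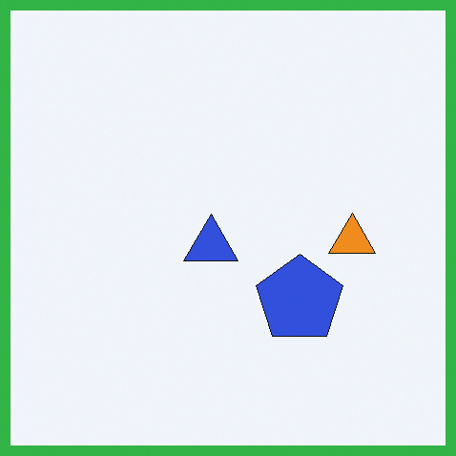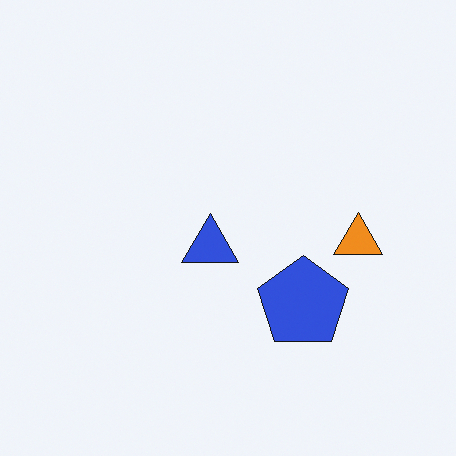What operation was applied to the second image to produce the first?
The first image is the second framed with a green border.

A solid green frame runs around the edge of the first image, with the content slightly shrunk inside it.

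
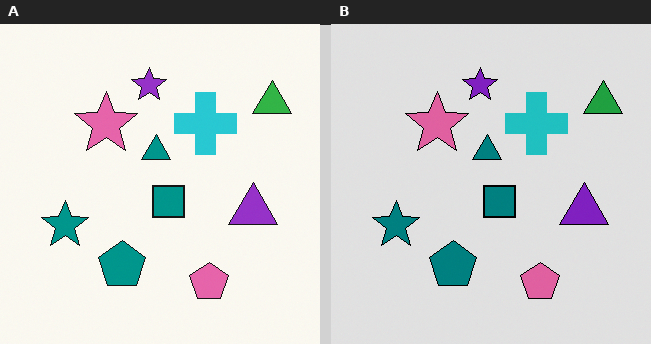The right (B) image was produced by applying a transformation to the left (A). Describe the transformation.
The transformation is: posterized to a reduced palette.

Each flat color has snapped to a coarser quantized level — most visibly, the near-white background has dropped to a flat grey.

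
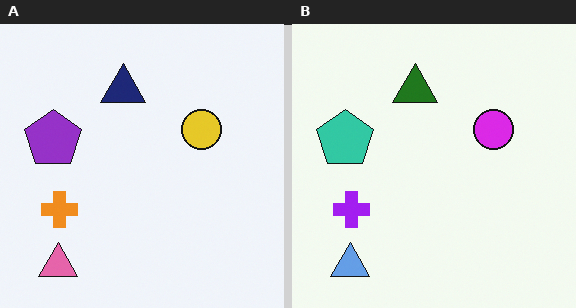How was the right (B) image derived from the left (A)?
The transformation is: hue-shifted by a large amount.

Every shape's color has rotated by the same amount around the hue wheel — a uniform hue shift.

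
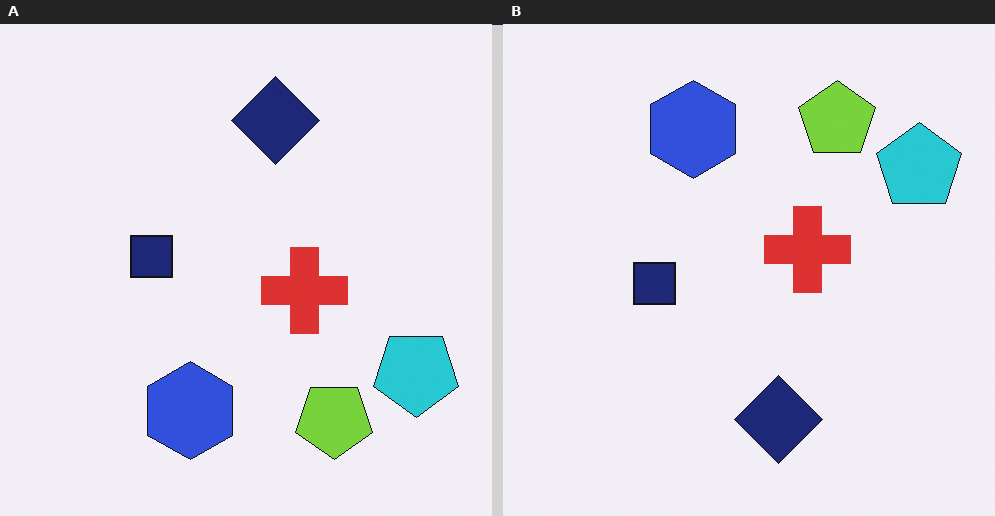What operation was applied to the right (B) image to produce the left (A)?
It was flipped vertically (top ↔ bottom).

The lime pentagon is in the top-right of the right (B) image and the bottom-right of the left (A) — shapes on opposite sides of the horizontal midline have swapped in a mirror flip.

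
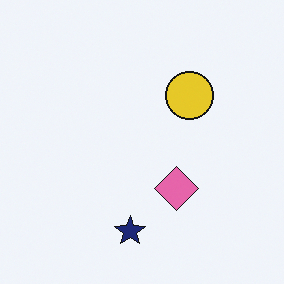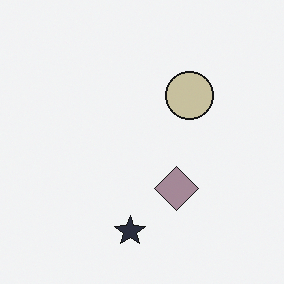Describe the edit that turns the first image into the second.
The second image is the first made much more muted (saturation change).

All colors are more muted and greyish — a global saturation change.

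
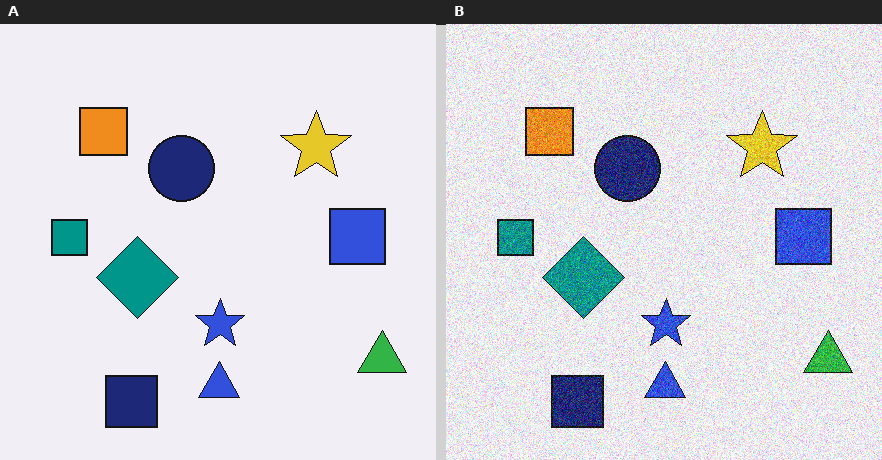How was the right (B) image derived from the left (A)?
The image was degraded with a thick layer of grain.

Random speckle covers the whole image, including the flat background.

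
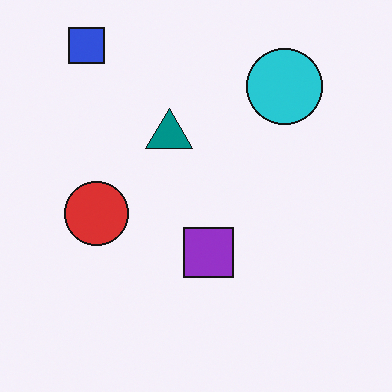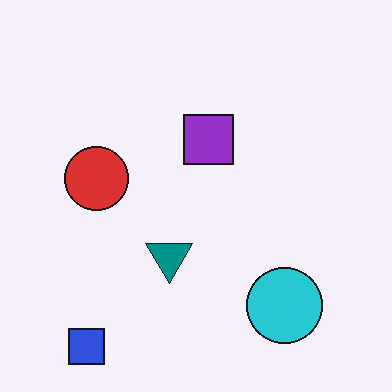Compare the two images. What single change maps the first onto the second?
It was flipped vertically (top ↔ bottom).

The blue square is in the top-left of the first image and the bottom-left of the second — shapes on opposite sides of the horizontal midline have swapped in a mirror flip.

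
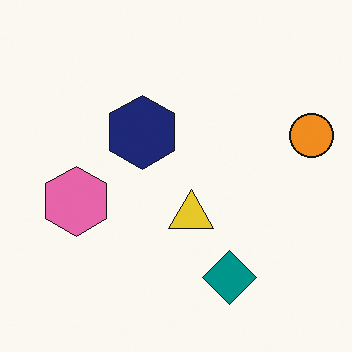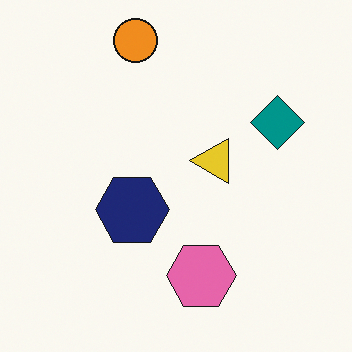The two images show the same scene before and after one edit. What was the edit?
This is the original image rotated 90° counter-clockwise.

The orange circle sits in the right of the first image and the top of the second — consistent with a whole-image 90° counter-clockwise rotation.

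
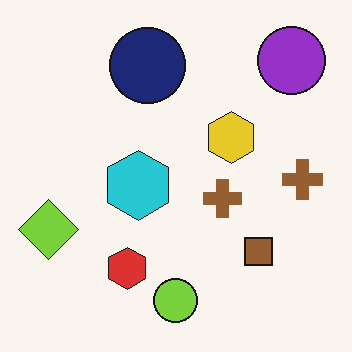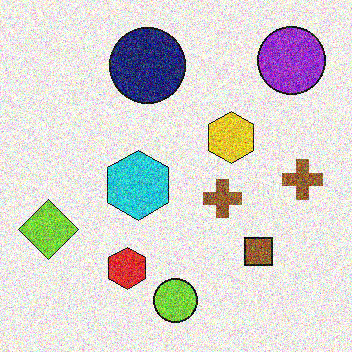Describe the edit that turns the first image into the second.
Degraded with strong gaussian noise.

Random speckle covers the whole image, including the flat background.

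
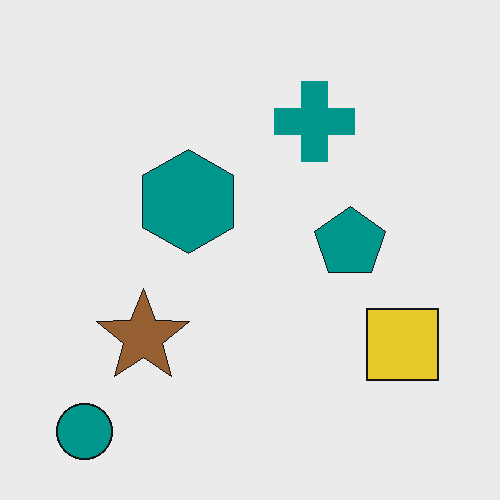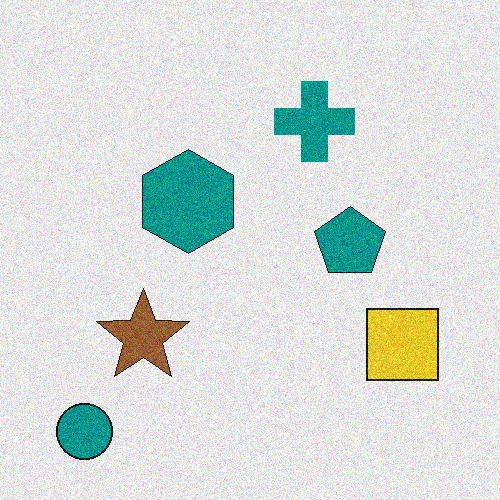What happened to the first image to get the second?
Degraded with visible gaussian noise.

Random speckle covers the whole image, including the flat background.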